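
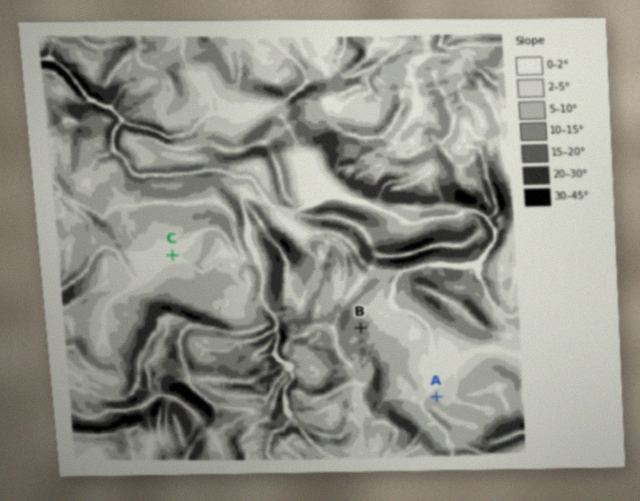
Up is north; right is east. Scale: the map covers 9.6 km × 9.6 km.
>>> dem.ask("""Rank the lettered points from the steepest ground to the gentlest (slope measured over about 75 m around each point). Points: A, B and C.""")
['B', 'A', 'C']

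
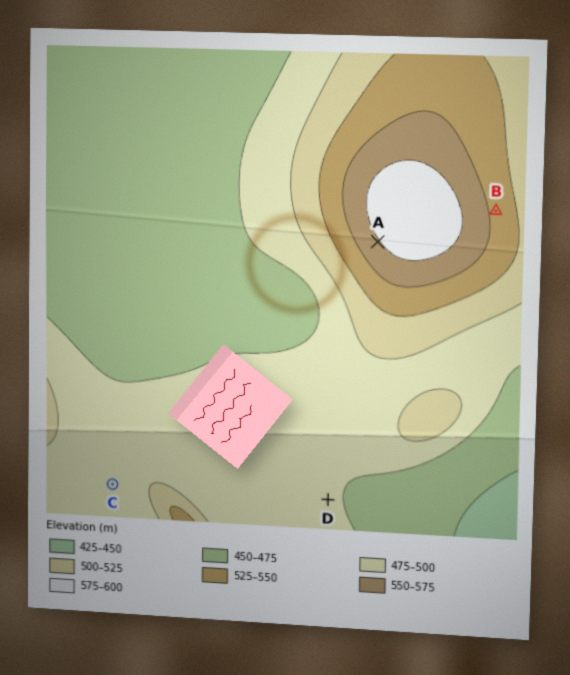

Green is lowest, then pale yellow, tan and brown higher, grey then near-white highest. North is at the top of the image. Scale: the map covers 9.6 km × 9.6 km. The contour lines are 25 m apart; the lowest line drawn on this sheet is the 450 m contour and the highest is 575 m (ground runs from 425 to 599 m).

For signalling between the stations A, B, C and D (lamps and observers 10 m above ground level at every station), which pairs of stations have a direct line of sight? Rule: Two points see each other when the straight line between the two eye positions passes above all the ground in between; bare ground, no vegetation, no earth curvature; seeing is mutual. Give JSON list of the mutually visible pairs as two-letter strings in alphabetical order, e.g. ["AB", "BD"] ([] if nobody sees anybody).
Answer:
["AC", "AD"]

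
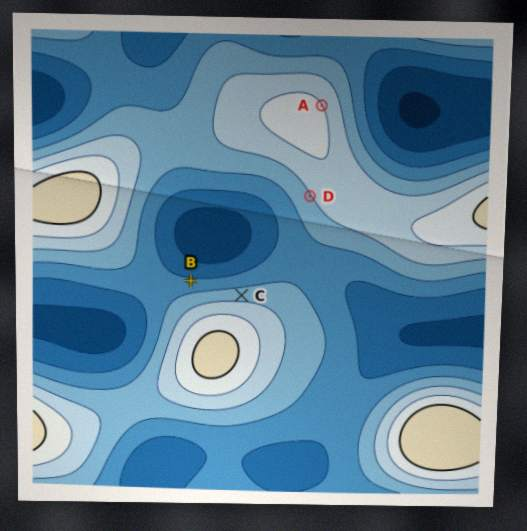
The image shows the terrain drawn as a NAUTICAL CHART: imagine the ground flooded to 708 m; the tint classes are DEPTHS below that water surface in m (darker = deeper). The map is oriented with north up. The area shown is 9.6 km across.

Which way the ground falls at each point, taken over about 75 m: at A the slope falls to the NE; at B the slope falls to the N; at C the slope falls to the N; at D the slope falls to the SW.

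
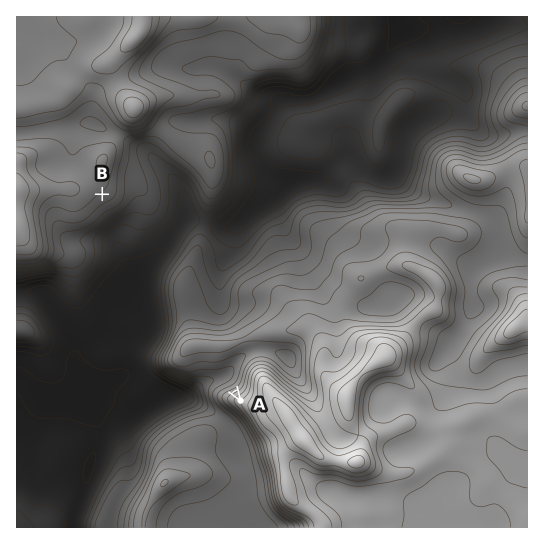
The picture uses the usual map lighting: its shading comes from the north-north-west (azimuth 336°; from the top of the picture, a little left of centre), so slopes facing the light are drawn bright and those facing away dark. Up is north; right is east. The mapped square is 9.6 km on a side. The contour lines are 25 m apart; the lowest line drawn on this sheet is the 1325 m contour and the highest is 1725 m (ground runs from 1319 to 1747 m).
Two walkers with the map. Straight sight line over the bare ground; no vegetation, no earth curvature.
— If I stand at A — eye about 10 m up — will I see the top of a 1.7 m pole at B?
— Yes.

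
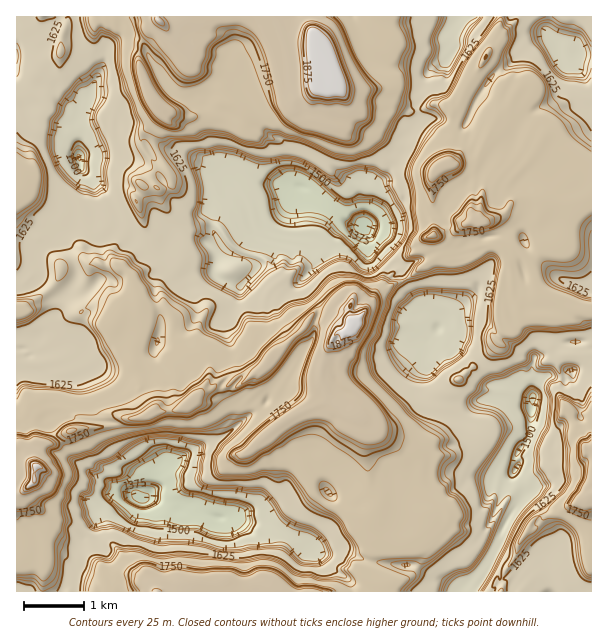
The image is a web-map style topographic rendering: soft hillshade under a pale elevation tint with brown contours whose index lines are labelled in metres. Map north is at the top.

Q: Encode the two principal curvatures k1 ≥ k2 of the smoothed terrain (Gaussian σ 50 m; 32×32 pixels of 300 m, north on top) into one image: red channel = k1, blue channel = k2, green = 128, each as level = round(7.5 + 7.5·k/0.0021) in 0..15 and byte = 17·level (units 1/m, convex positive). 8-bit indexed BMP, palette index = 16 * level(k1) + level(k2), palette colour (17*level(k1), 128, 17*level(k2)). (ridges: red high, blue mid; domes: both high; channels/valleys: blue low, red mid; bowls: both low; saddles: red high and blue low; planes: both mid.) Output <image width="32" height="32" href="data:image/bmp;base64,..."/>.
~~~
<image width="32" height="32" href="data:image/bmp;base64,Qk02CAAAAAAAADYEAAAoAAAAIAAAACAAAAABAAgAAAAAAAAEAAATCwAAEwsAAAABAAAAAAAAAIAAABGAAAAigAAAM4AAAESAAABVgAAAZoAAAHeAAACIgAAAmYAAAKqAAAC7gAAAzIAAAN2AAADugAAA/4AAAACAEQARgBEAIoARADOAEQBEgBEAVYARAGaAEQB3gBEAiIARAJmAEQCqgBEAu4ARAMyAEQDdgBEA7oARAP+AEQAAgCIAEYAiACKAIgAzgCIARIAiAFWAIgBmgCIAd4AiAIiAIgCZgCIAqoAiALuAIgDMgCIA3YAiAO6AIgD/gCIAAIAzABGAMwAigDMAM4AzAESAMwBVgDMAZoAzAHeAMwCIgDMAmYAzAKqAMwC7gDMAzIAzAN2AMwDugDMA/4AzAACARAARgEQAIoBEADOARABEgEQAVYBEAGaARAB3gEQAiIBEAJmARACqgEQAu4BEAMyARADdgEQA7oBEAP+ARAAAgFUAEYBVACKAVQAzgFUARIBVAFWAVQBmgFUAd4BVAIiAVQCZgFUAqoBVALuAVQDMgFUA3YBVAO6AVQD/gFUAAIBmABGAZgAigGYAM4BmAESAZgBVgGYAZoBmAHeAZgCIgGYAmYBmAKqAZgC7gGYAzIBmAN2AZgDugGYA/4BmAACAdwARgHcAIoB3ADOAdwBEgHcAVYB3AGaAdwB3gHcAiIB3AJmAdwCqgHcAu4B3AMyAdwDdgHcA7oB3AP+AdwAAgIgAEYCIACKAiAAzgIgARICIAFWAiABmgIgAd4CIAIiAiACZgIgAqoCIALuAiADMgIgA3YCIAO6AiAD/gIgAAICZABGAmQAigJkAM4CZAESAmQBVgJkAZoCZAHeAmQCIgJkAmYCZAKqAmQC7gJkAzICZAN2AmQDugJkA/4CZAACAqgARgKoAIoCqADOAqgBEgKoAVYCqAGaAqgB3gKoAiICqAJmAqgCqgKoAu4CqAMyAqgDdgKoA7oCqAP+AqgAAgLsAEYC7ACKAuwAzgLsARIC7AFWAuwBmgLsAd4C7AIiAuwCZgLsAqoC7ALuAuwDMgLsA3YC7AO6AuwD/gLsAAIDMABGAzAAigMwAM4DMAESAzABVgMwAZoDMAHeAzACIgMwAmYDMAKqAzAC7gMwAzIDMAN2AzADugMwA/4DMAACA3QARgN0AIoDdADOA3QBEgN0AVYDdAGaA3QB3gN0AiIDdAJmA3QCqgN0Au4DdAMyA3QDdgN0A7oDdAP+A3QAAgO4AEYDuACKA7gAzgO4ARIDuAFWA7gBmgO4Ad4DuAIiA7gCZgO4AqoDuALuA7gDMgO4A3YDuAO6A7gD/gO4AAID/ABGA/wAigP8AM4D/AESA/wBVgP8AZoD/AHeA/wCIgP8AmYD/AKqA/wC7gP8AzID/AN2A/wDugP8A/4D/AJLXk5LIhtW2pqi3uNa46NPFwrCXmPeT1XGA9JWHp4eiuLijg/fE0/fU5dTXo9fFkpDB5aajkMOS1tGg9YaHheaHp6R1g7Lko6Kjs5OykcKBc8OAt5enqOaR55D0snZz1oaH1sTB5bOywrGRcoHFhKLDovWIh3eHiOeT0pD5o4HFxKLEw4PlocKWdoWBYMXCx6P0p4eHh4iH6bLjkMP28+X01NOx4pBQUMTissTDsdaB95GXh4d3h8ei1XGWcqDC5sL29uOw48LWk9T199TCw9SXl3eHd4eHtHTEc6Kz1aHCw/KQsMLCw5JhkLH1+MKTh4eGhaWEhofXtLexoaLoouXk9vLU1dOygZOjsJCy9+aCdYS3uMiUp8eEh+iioOXC4oWEk9TF5Pf44+XVtaCh9ee1xoiH58Szg4a36aPAsvWluJenx5aFdNbk+NaElYaCw6eHh+fSsnWHp5CCtmCi97DTwbKCo8aHhYWR9tX0soRy14fWwbG1xcbm5XCE0vLCo4eHh4d0o4eXh4eUdKP344Dnh8SypJRjseW21NOw09G0h4eHh4LXh5Onh5jGppH4sMDk04Gyc3eHcNPosrG2lpaCh4d11JiHpaamxHHFt6P1wNX42LOCh4d0wtbYwcHCovmihqe1mIeXt7a1hrOSsdT0pOX3pXB3h3XE44eXl5fXsrWGhpW3l8TEc6bWsceGoZHm9+XzwpGio7Pjh4e31sGHdbeUg6P3goaHs5KUstjisNPUkfTh9LKyg8GnlqJwhIWGt7XW96KGh5jElaako6ODsuRw1eLy19j1sLeWtbi3dYd2lnWEdod3x4GlhneHh4fX1KChs/Xzk4Kkp5OIiKaEdoeHh4eUlYfHo5aHh8Wlx6KgQLCT47L1+PWVh4eHtteih6e3hvSDlNaBh4e4k3WFguOxobLnloL3cqaHiIeXiNPGwnDE1dfW1pKHh9ZhdnHjxsaisuTTdIWGh4eHh4eo5MKgsteUpNe0c3eFopFwxfahoNSi5vn1hYeHh4eHh7bToYCi1pTFgaGyoaHk1dOxwtXjkoTTs8OGh4eIh4fHdddyprKno7XU1cPU5+exxObn+ZHldJLnlpeIh4eIt4WHt6KF5YeR5Pq0l4eHhsLYhoWV5sWilLC3lIiHh7eVhYeH1XKBtKP4oYN3h4eE1oTl1eTWhNSS0+aTp4eHxIWHp4eX1XCz9fOA1rOHh4PHgtiY1NOV5pPE48ehx9njwrLHhraXtLL1kMWYxXWGhLdy19ezcoe0xGCB99eAo8J0c8d2x4SSkLO0p4fGgmO1h4Lo56GHiOjDkYHU98LGgYWBh5SlkffHkufFh4e2tqeHo/fWkYeHs5XTg8L0w8VwxsY="/>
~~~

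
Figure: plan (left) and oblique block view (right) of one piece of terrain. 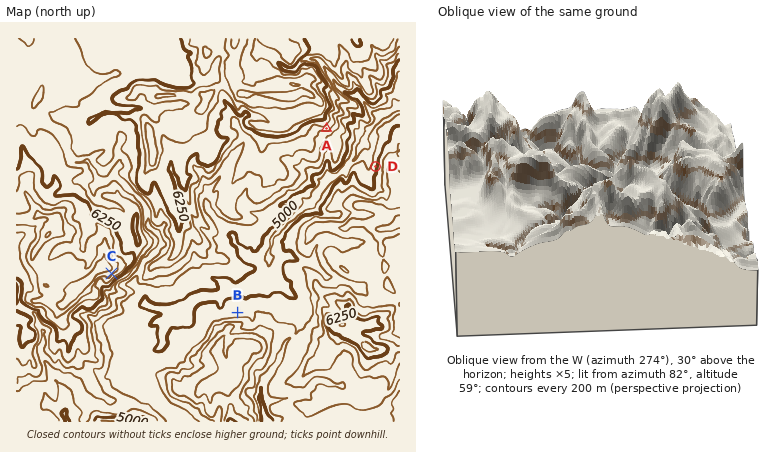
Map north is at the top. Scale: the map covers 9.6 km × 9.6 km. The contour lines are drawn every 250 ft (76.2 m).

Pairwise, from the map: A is lower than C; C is higher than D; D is lower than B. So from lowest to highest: D B A C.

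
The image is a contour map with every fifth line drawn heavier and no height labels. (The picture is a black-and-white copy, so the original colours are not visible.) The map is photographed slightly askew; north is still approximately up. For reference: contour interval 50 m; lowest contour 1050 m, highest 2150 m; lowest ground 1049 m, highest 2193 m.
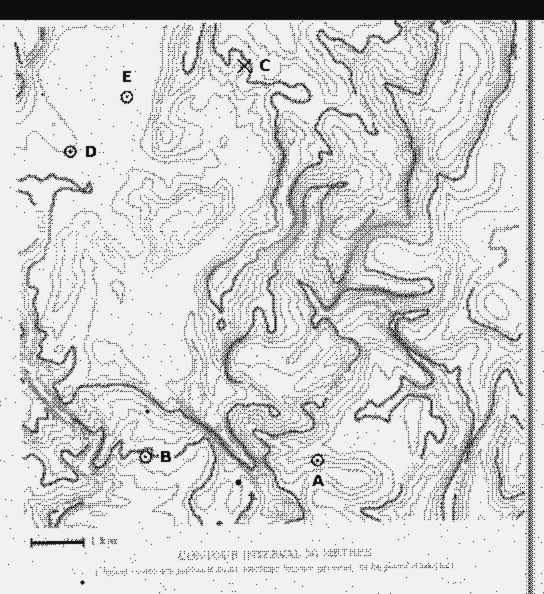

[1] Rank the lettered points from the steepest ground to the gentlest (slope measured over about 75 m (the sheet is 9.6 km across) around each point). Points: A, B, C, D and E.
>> A C B D E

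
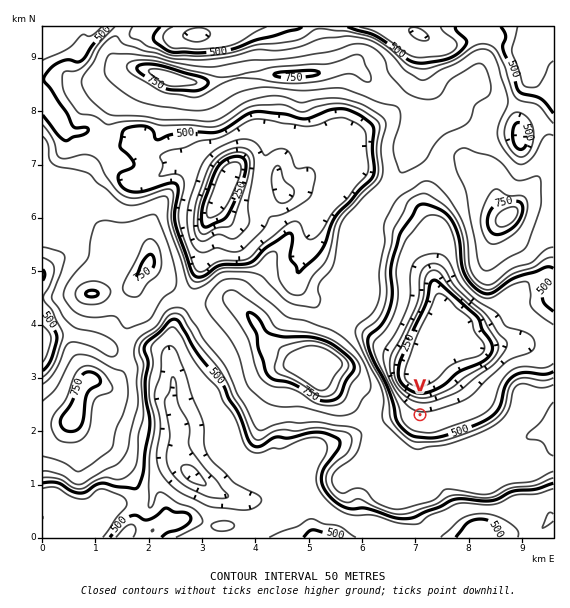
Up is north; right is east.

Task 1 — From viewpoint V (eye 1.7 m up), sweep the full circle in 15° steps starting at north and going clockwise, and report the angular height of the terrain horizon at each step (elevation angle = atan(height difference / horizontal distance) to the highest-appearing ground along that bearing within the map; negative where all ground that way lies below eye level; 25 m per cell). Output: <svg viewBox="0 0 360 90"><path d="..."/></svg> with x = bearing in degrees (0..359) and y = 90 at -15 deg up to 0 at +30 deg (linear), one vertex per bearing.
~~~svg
<svg viewBox="0 0 360 90"><path d="M0 54l15-2 15 0 15 5 15 3 15-13 15-2 15-4 15-6 15-4 15-4 15-2 15 2 15-1 15-3 15 0 15 1 15 4 15 1 15 0 15 2 15 12 15 6 15 3"/></svg>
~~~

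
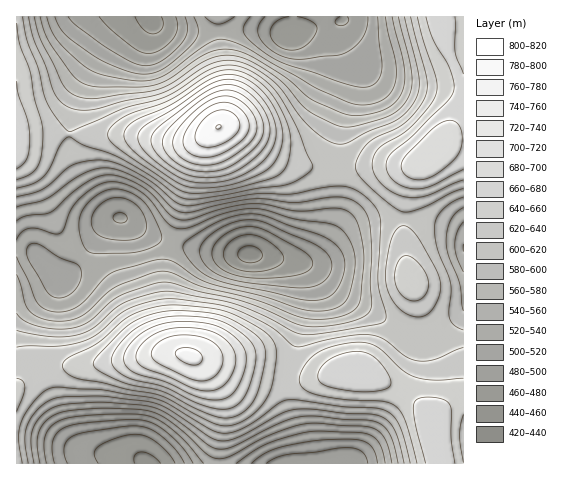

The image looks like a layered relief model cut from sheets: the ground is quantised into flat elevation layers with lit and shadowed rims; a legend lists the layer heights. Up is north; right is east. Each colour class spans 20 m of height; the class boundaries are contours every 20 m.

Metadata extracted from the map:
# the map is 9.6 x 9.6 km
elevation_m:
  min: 435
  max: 800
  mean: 595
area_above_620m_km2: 35.5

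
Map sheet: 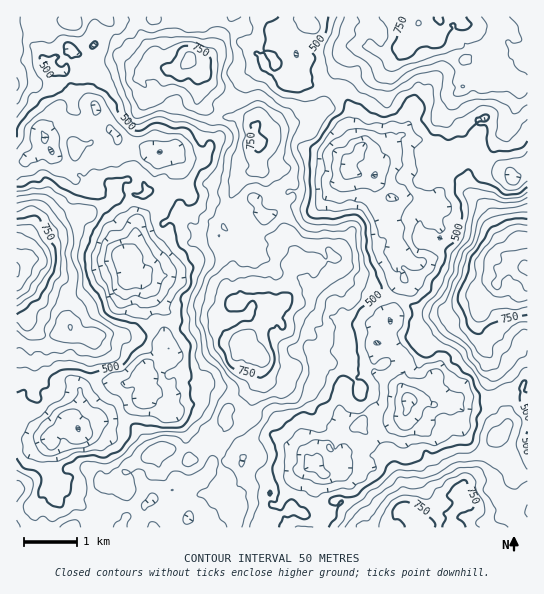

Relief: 260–970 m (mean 560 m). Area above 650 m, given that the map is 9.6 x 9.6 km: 21.1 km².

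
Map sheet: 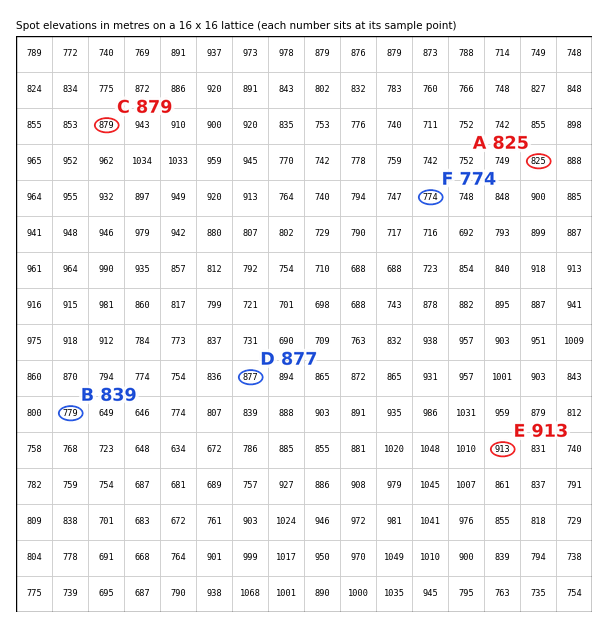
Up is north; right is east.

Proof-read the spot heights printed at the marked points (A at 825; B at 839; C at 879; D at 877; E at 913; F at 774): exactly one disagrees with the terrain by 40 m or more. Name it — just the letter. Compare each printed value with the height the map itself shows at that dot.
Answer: B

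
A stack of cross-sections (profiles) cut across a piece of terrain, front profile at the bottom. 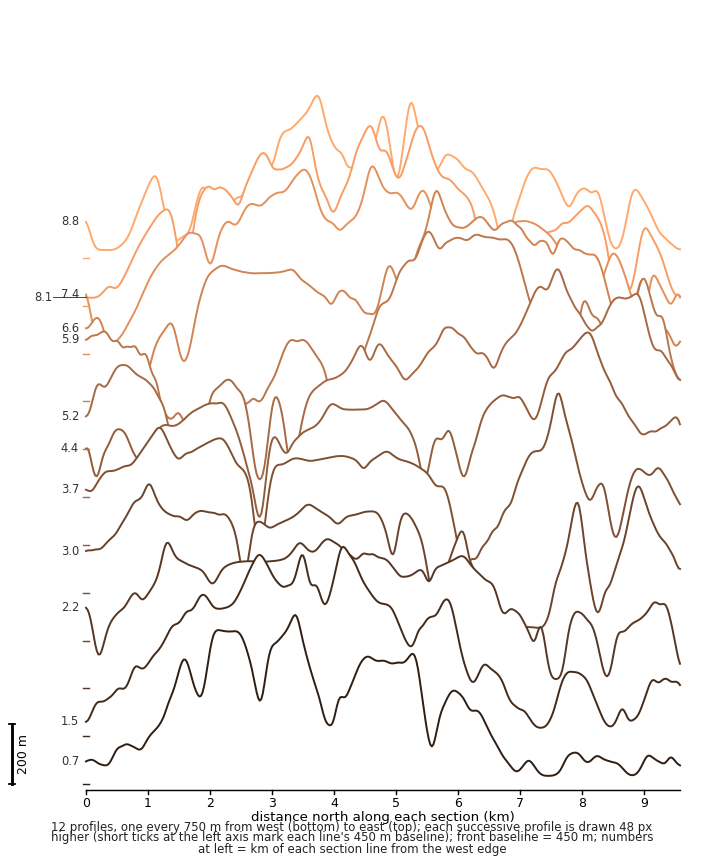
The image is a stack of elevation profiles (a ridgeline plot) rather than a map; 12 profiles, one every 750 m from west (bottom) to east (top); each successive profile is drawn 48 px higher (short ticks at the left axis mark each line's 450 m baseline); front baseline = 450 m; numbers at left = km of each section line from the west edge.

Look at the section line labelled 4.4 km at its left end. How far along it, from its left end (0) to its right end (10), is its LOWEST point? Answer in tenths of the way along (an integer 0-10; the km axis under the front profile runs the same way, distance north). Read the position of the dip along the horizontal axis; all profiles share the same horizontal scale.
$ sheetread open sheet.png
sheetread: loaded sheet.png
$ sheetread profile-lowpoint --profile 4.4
3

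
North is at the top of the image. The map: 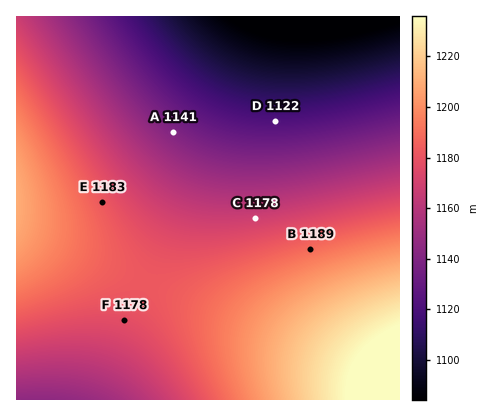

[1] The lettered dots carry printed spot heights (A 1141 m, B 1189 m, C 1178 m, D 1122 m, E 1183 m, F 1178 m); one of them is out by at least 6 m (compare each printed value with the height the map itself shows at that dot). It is C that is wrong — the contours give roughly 1169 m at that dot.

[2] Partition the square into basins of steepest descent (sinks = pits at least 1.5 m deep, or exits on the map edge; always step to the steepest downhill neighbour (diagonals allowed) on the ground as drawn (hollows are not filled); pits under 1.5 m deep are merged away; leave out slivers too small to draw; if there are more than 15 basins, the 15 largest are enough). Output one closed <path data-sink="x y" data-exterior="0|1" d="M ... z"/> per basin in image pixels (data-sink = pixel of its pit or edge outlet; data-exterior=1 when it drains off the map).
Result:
<path data-sink="310 16" data-exterior="1" d="M400 16l-384 0 0 212 384 160z"/><path data-sink="38 400" data-exterior="1" d="M18 228l-2 172 384 0 0-12-4-2z"/>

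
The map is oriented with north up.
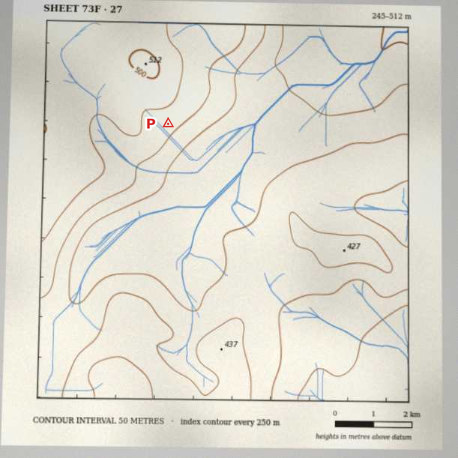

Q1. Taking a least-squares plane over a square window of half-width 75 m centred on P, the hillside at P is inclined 4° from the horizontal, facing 136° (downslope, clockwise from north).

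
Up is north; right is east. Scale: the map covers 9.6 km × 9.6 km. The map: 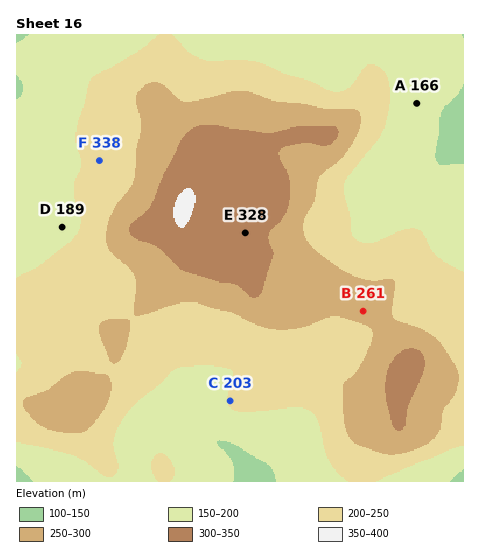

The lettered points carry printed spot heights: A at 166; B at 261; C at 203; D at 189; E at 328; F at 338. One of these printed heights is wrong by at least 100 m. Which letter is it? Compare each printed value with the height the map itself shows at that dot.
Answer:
F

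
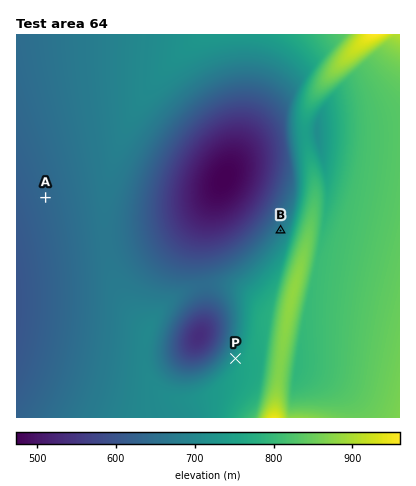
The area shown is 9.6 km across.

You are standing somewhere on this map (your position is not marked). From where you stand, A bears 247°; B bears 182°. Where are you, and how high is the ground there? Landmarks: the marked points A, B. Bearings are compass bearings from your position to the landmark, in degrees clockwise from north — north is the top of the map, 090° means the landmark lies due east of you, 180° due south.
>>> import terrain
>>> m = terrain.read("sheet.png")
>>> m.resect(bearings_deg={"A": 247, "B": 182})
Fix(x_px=285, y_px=96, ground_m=651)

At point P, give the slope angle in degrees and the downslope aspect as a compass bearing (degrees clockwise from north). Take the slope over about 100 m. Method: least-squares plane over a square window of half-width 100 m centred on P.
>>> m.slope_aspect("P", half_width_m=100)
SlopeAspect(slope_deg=9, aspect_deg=298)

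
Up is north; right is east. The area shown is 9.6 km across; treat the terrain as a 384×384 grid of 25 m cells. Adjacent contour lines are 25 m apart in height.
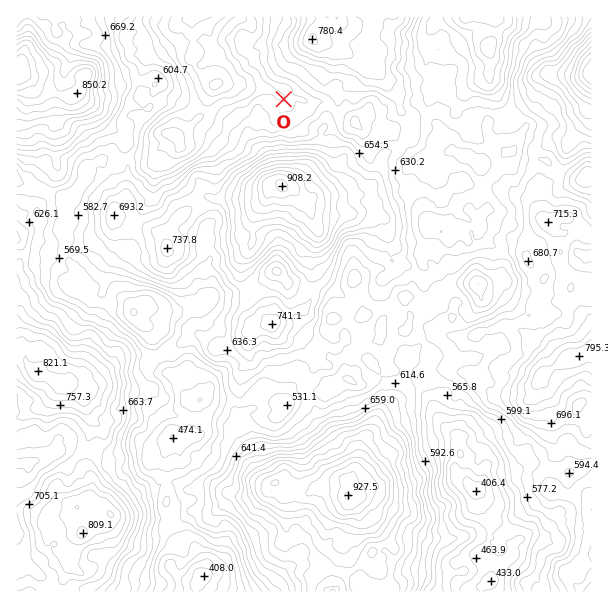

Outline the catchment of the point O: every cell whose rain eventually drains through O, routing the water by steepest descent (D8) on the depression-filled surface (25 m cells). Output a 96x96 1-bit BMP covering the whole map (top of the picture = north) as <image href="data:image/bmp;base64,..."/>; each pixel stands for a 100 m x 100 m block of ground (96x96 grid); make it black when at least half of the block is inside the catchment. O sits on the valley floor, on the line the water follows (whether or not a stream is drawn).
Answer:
<image width="96" height="96" href="data:image/bmp;base64,Qk2+BAAAAAAAAD4AAAAoAAAAYAAAAGAAAAABAAEAAAAAAIAEAAATCwAAEwsAAAIAAAAAAAAA////AAAAAAAAAAAAAAAAAAAAAAAAAAAAAAAAAAAAAAAAAAAAAAAAAAAAAAAAAAAAAAAAAAAAAAAAAAAAAAAAAAAAAAAAAAAAAAAAAAAAAAAAAAAAAAAAAAAAAAAAAAAAAAAAAAAAAAAAAAAAAAAAAAAAAAAAAAAAAAAAAAAAAAAAAAAAAAAAAAAAAAAAAAAAAAAAAAAAAAAAAAAAAAAAAAAAAAAAAAAAAAAAAAAAAAAAAAAAAAAAAAAAAAAAAAAAAAAAAAAAAAAAAAAAAAAAAAAAAAAAAAAAAAAAAAAAAAAAAAAAAAAAAAAAAAAAAAAAAAAAAAAAAAAAAAAAAAAAAAAAAAAAAAAAAAAAAAAAAAAAAAAAAAAAAAAAAAAAAAAAAAAAAAAAAAAAAAAAAAAAAAAAAAAAAAAAAAAAAAAAAAAAAAAAAAAAAAAAAAAAAAAAAAAAAAAAAAAAAAAAAAAAAAAAAAAAAAAAAAAAAAAAAAAAAAAAAAAAAAAAAAAAAAAAAAAAAAAAAAAAAAAAAAAAAAAAAAAAAAAAAAAAAAAAAAAAAAAAAAAAAAAAAAAAAAAAAAAAAAAAAAAAAAAAAAAAAAAAAAAAAAAAAAAAAAAAAAAAAAAAAAAAAAAAAAAAAAAAAAAAAAAAAAAAAAAAAAAAAAAAAAAAAAAAAAAAAAAAAAAAAAAAAAAAAAAAAAAAAAAAAAAAAAAAAAAAAAAAAAAAAAAAAAAAAAAAAAAAAAAAAAAAAAAAAAAAAAAAAAAAAAAAAAAAAAAAAAAAAAAAAAAAAAAAAAAAAAAAAAAAAAAAAAAAAAAAAAAAAAAAAAAAAAAAAAAAAAAAAAAAAAAAAAAAAAAAAAAAAAAAAAAAAAAAAAAAAAAAAAAAAAAAAAAAAAAAAAAAAAAAAAAAAAAAAAAAAAAAAAAAAAAAAAAAAAAAAAAAAAAAAAAAAAAAAAAAAAAAAAAAAAAAAAAAAAAAAAAAAAAAAAAAAAAAAAAAAAAAAAAAAAAAAAAAAAAAAAAAAAAAAAAAAAAAAAAAAAAAAAAAAAAAAAAAAAAAAACAAAAAAAAAAAAAAAH/wAAAAAAAAAAAAAP/4AAAAAAAAAAAAAP/8AAAAAAAAAAAAAH/8AAAAAAAAAAAAAD/+AAAAAAAAAAAAAB/+AAAAAAAAAAAAAA/+AAAAAAAAAAAAAAf/gAAAAAAAAAAAAAf/4AAAAAAAAAAAAAf/4AAAAAAAAAAAAAf/8AAAAAAAAAAAAA//8AAAAAAAAAAAAB//8AAAAAAAAAAAAD//4AAAAAAAAAAAAH//wAAAAAAAAAAAAH//wAAAAAAAAAAAAP//wAAAAAAAAAAAAH//gAAAAAAAAAAAAD//AAAAAAAAAAAAAB/+AAAAAAAAAAAAAA/+AAAAAAAAAAAAAA/8AAAAAAAAAAAAAA/4AAAAAAAAAAAAAA/AAAAAAAAAAAAAAA4AAAAAAAAAAAAAAAwAAAAAAAAAAAAAAAAAAAAAAAAAAAAAAAAAAAAAAAAAAAAAAAAAAAAAAAAAAAAAAAAAAAAAAA="/>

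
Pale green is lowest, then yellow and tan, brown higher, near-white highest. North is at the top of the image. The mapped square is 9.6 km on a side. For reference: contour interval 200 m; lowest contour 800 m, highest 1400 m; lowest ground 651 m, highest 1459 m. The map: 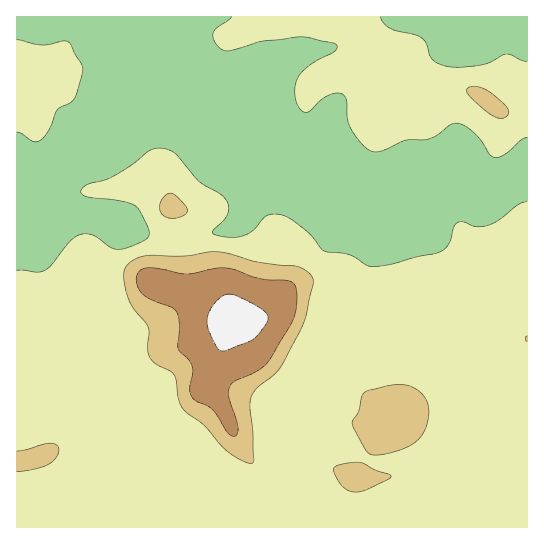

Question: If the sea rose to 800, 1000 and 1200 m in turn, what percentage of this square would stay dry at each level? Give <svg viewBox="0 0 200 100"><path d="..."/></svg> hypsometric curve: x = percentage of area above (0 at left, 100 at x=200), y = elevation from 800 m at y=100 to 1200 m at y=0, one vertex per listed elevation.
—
<svg viewBox="0 0 200 100"><path d="M139 100l-115-50-14-50"/></svg>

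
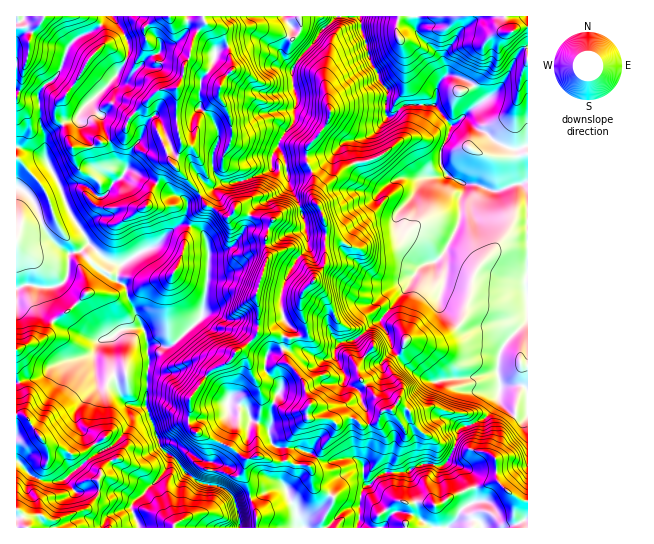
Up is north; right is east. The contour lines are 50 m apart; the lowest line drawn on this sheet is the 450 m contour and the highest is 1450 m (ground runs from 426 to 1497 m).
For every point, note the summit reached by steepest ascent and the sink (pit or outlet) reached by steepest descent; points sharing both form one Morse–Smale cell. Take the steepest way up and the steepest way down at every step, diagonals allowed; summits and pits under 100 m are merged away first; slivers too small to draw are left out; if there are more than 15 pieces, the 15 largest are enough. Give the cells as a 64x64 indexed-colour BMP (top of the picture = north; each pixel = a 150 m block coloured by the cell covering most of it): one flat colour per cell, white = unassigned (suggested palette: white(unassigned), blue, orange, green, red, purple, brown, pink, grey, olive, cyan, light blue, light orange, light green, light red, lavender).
<image width="64" height="64" href="data:image/bmp;base64,Qk12CAAAAAAAAHYAAAAoAAAAQAAAAEAAAAABAAQAAAAAAAAIAAATCwAAEwsAABAAAAAAAAAA////ALR3HwAOf/8ALKAsACgn1gC9Z5QAS1aMAMJ34wB/f38AIr28AM++FwDox64AeLv/AIrfmACWmP8A1bDFAAZmZmZmZmZgAAAAAAAARBERERERERiIiIiIiIiIiIiIBmZmZmZmZmAAAAAAAABEERERERERGIiIiIiIiIiIiIhmZmZmZmZmAAAAAAAAAEQREREREREYiIiIiIiIiIiIiGZmZmZmZmZgAAAAAAAEQRERERERERiIiIiIiIiIiIiIZmZmZmZmZmYAAAAAAARBERERERERGIiIiIiIiIiIiIhmZmZmZmZmZmAAAABEREERERERERERiIiIiIiIiIiIiGbu7uZmZmZmZgAAREREQRERERERERFYiIiIiIiIiIiIbu7u7mZmZmZmYARERERBERERERERFVVVVYiIiIiIiIju7u7u5mZmZmZgREREREERERERVREVVVVVVVWIiIiIiO7u7u7uZmZmZmREREREEREREVVVVVVVVVVVVViIiIiI7u7u7u5mZmZmRERERBEREVVVVVVVVVVVVVVVWIiIiIgA7u7u5mZmZmZEREQRERERVVVVVVVVVVVVVVVYiIiIiADu7u5mZmZmZEREERERERFVVVVVVVVVVVVVVVWIiIiIAO7u7mZmZmZkREQREREREVVVVVVVVVVVVVVVVVWIiIju7u7uZmZmZmRERBERERERVVVVVVVVVVVVVVVVVViIIu7u7u5mZmZEREREERERERFVVVVVVVVVVVVVVVVVVYIi7u7u7uZmZEREREQRERERERVVVVVVVVVVVVVVVVVVIiLu7u7u7mZkREREREERERERFVVVVVUlVVVVVVVVVVUiIg7u7u7uZkREREREQRERERFVVVVVUiIlVVVVIlVVVSIiAADu7u5mREREREREERERFVVVVVVSIiJVVSIiIiIiIiIAAA7u7mZEREREREREEREVVVVVVSIiIlVSIiIiIiIiIgAAAAAOZERERERERERBERVVVVd3IiIiVSIiIiIiIiIiAAAAAABkREREREREREQRERERd3ciIiIiIiIiIiIiIiIAAAAAAGRERN3dREREREERERd3d3ciIiIiIiIiIiIiIgAAAABmZmRE3d3URERERBERF3d3d3ciIiIiIiIiIiIiAAAGZmZmZmbd3d1EREREERF3d3d3d3IiIiIiIiIiIiIAAGZmZmZmbd3d3dREREQRF3d3d3d3dyIiIiIiIiIiIgAGZmZmZmZt3d3d1ERERBEXd3d3d3d3ciIiIiIiIiIiAAZmZmZmZt3d3d3dREREERd3d3d3d3d3IiIiIiIiIiIABmZmZmZm3d3d3d1EREQRF3d3d3d3d3ciIiIiIiIiIpmZlmZmZm3d3d3d3URERBERd3d3d3d3d3IiIiIiIiIimZmZZmZmbd3d3d3dREREQRF3d3d3d3d3dyIiIiIiIiKZmZlmZmZt3d3d3d1ERERBEXd3d3d3d3d3IiIiIiIiIpmZmWZmb//d3d3d3UREREERF3d3d3d3d3d3ciIiIiIimZmZmWb////d3d3dREREQRERd3d3d3d3d3d3IiIiIiKZmZmZn//////d3d1ERERBEREXd3d3d3d3d3ciIiIiIpmZmZmf//////3d3UREREERERd3d3d3d3d3d3IiIiIimZmZmf///////91ERERERBERERERd3d3d3d3ciIiIiKZmZmf////////9EREREREERERERERd3d3d3dyIiIiIpmZmZ/////////0REEUEREREREREREREXd3d3IiIiIimZmZ//////////REERERERERERERERERF3d3ciIiIiKZmZn//5//////zMERERERERERERERERERd3d3IiIiIpmZmf/5mf///8zMqqERERERERERERERERF3d3ciIzIimZmZmZmZn//8zMqqqruxERERERERERERERd3czMzMzOZmZmZmZmZ/MzMyqqru7uxEREREREREREREREzMzMzM5mZmZmZmZzMzMyqqqu7u7sREREREREREREREzMzMzMzmZmZmZmZzMzMyqqqq7u7uxERERERERERERETMzMzMzOQAJmZmZnMzMzKqqqru7u7sRERERERERERERMzMzMzMwAAmZmZmczMzKqqqqu7u7uxERERERERERERETMzMzMzAAAJmZmczMzMqqqqq7u7u7sRERERERERERERMzMzMzMAAACZmZzMzMqqqqqru7u7uxEREREREREREREzMzMzMwAAAACZnMzMyqqqqru7u7u7sREREREREREREzMzMzMzAAAAAJnMzMzKqqqru7u7u7uxEREREREzERETMzMzMzMAAAAAAMzMzMqqqqu7u7u7u7ERERERETMzMzMzMzMzMwAAAAAADMzMzKqqq7u7u7u7sRERERERMzMzMzMzMzMzAAAAAAAAzMzMzKqru7u7u7uxEREREREzMzMzMzMzMzMAAAAAAADMzMzMyqq7u7u7uxEREREREzMzMzMzMzMzMwAAAAAAAAzMzMzKqru7u7u7ERERERETMzMzMzMzMzMzAAAAAAAAAMzMqqqqq7u7u7sRERERETMzMzMzMzMzMzMAAAAAAAAAzMqqqqqru7u7sRERERERMzMzMzMzMzMzMwAAAAAAAADMyqqqqqqru7qqEREREREzMzMzMzMzMzMzAAAAAAAAAMyqqqqqqqqqqqoREREREzMzMzMzMzMzMzMAAAAAAAAMzKqqqqqqqqqqqhERERETMzMzMzMzMzMzMwAAAAAAAMzMyqqqqqqqqqqqERERERMzMzMzMzMzMzMz"/>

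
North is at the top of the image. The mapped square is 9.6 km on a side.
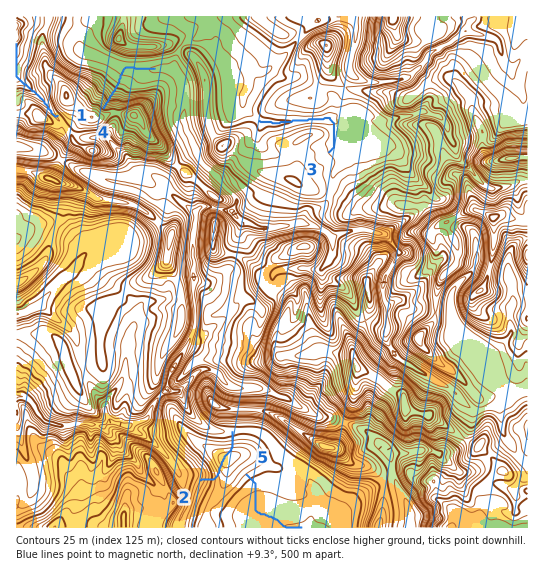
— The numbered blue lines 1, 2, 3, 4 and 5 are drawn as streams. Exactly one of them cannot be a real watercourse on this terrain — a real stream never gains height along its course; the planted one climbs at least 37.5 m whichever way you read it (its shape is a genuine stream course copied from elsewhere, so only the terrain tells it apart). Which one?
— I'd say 2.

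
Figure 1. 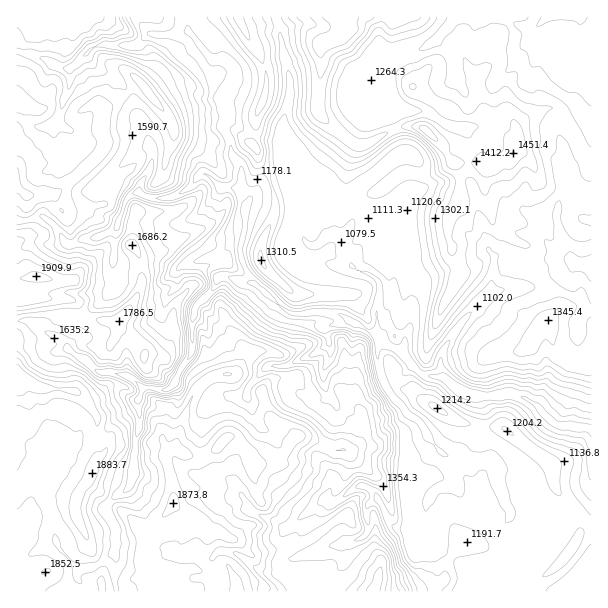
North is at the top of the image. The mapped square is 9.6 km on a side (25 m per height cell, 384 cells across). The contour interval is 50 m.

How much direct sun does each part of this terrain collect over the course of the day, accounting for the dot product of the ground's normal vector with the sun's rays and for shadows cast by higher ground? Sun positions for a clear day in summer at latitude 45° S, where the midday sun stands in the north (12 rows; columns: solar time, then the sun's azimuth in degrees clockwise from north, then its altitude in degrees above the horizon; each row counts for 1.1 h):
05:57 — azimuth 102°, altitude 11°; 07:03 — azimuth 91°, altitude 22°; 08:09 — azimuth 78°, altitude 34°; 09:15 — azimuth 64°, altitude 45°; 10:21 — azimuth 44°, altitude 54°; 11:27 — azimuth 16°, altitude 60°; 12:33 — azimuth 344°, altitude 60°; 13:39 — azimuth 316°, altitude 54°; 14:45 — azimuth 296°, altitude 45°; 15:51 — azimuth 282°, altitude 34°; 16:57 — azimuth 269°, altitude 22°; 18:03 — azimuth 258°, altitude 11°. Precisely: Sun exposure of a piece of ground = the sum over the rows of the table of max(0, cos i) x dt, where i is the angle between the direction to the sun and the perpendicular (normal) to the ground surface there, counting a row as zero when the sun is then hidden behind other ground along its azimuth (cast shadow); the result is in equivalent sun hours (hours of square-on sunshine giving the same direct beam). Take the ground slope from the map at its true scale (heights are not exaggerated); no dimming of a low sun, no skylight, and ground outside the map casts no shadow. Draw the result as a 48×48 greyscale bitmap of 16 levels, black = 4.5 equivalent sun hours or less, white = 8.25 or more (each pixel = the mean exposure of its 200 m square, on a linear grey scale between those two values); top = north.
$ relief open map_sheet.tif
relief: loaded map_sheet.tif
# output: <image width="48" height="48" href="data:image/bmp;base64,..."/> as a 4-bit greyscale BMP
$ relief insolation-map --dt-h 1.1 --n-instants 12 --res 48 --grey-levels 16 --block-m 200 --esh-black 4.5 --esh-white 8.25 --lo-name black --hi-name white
<image width="48" height="48" href="data:image/bmp;base64,Qk32BAAAAAAAAHYAAAAoAAAAMAAAADAAAAABAAQAAAAAAIAEAAATCwAAEwsAABAAAAAAAAAAAAAAABEREQAiIiIAMzMzAERERABVVVUAZmZmAHd3dwCIiIgAmZmZAKqqqgC7u7sAzMzMAN3d3QDu7u4A////ANu83bzMzd3d3dy93d3d3avMyqzd3dus3d27ze3N3s3d3d3M3MzN3cu828zM3e25ze7uyI3cze3u3dmbzd3N7dm7y7qrzN3rnMztu6m83d3LmFvcu7ze7tq7uqmbzMzeuszMusqazM3Mq8u83cuXfcy6u73tzMzd29zLm9t53Ly77uybrd3Lqbm7y97tzMzd3e3LvMl97cve7txXut3NqJe8zN3d3d3M3t3M2obN7dzu3capeJucuVq8zNzd3dy83t3d3Hprzd3cvKmpmIiWtkm7zNzd3dzN3c3d3ZmXq83d3Kq6qYmYAZmrzM3d3dzMzN3d3deFWcuZqru7ubpXe7q73c3tzcrMu93d3dtyXNvNqb3uyoZ5umis3Kq8y4zu7Nzd3d7EXN7t287u2Xzu7cmsuKvMmN7u7czMzM3WPO7N7u7b3t3e3MvMaImqrd3t3Mu8y7vJPe7N7u7N3d7czLvENr3d7t2VRKurqczZatzM3u3d3u7a3ao0nd3d3dpoiKiYnNyzWXrKy6rMzMyd7JN97dt2iFRoh83e7cvHAAK8h3fcu8rO2lfN3EAAABJURd3u3HEAOSCO7turzdnO6SrHJCZ1MjRWi93u1RRlurML7utSR6qd2FyDZZvMmImM7czLeMy77eoI3t7d3Yh82JZ5gr3u7cu93d3Ii8zM7tsJve3c3curuohqlH3u7dzM3bmbu8zKvcs2vu3d7dvcZpl6pkru7d3MzRE1es3cu7sVnt3dYTQgaJurula93e7svbqrvLzNq7wQfN3EB3eayIy7vIaM7u7u7cynVZu8ysq1bMoQvu7u7IzLvLd5q8zu7u3u7Jyr2YrMQzEL3d3u2ovLqtuZmqzd7u7u7cupu2WsymKszMzMq9zMqL3bvd3dy97t3uuIzcVHnFfKvN3czdzLqsvLvMzMutyqSIy93d2Em3nIvMzc3czLq9yord28q+7VdkN83N3th5m5rMzM3czLrMu6y8vL3nd4y7cau7md6Ym8rM3d3LzMzcurzdzM3Kh83exXyqzJ3Jm8zM3cy6vN3dy8y7uszN7tu86TEAKcu7eczN3Lzcq7zd27urmszM3u2ZzWG5h6RpiczMy6rO2rlZuYmavMy9zN3ZjNZ7hyfIV7zMuXV83cqKu9qJzLvO3d3dmc2MZouiOKq6l2UUm4SO7u7Ly7ve7u7cy8ubd6t1yqqHZq2zAAHN7tzszLvd3ezMvMuZuryKqIhUWu7ukkztzc3czK3bl6u8y8qKy7uYh0Vnre3N3t2qzM3tus3L3Zzc26eN3MuZqlSLzNzN2one7u7u7e3e7qru7rjN3KmrrIV7u8zNt63u3e7u7u7e3tru7azd3dubm6ZqurzMvdzN3c7d7u3e7cruzN3u3d25erZqqKvM3u3N3szt7d3eyGOM3c3t3tuVS5Z4pje83e7s3dzd3d3ZeaokiIze7bqFnYaayFWKq73t7dzN3M3czMt0E2qbzKuHzIi97bdkZ3nO3t3d3c3d3dy6q8mLyrqL3aebvMx3qZit7u66vu7Q=="/>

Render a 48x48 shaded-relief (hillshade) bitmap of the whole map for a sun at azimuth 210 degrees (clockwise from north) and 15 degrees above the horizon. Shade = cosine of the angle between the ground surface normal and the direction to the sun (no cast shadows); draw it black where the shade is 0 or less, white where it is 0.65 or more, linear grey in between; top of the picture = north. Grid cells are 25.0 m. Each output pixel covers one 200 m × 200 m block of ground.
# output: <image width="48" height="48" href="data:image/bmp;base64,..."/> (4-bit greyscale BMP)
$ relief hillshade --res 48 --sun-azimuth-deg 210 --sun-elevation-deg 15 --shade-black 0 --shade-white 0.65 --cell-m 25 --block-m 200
<image width="48" height="48" href="data:image/bmp;base64,Qk32BAAAAAAAAHYAAAAoAAAAMAAAADAAAAABAAQAAAAAAIAEAAATCwAAEwsAABAAAAAAAAAAAAAAABEREQAiIiIAMzMzAERERABVVVUAZmZmAHd3dwCIiIgAmZmZAKqqqgC7u7sAzMzMAN3d3QDu7u4A////AEeHRVNIdVZlVkAAFVVVVDAAE0VmZlWIZlZkNlJHdFVlRhAANVVVVSAAEzVmZlZ4dlQhWXJYdFVUUwIjVlQzVAAAI1iHZmVndWUkmmNpdWZmdnUSVVVEMQACRYh1VmZldmZHqSJ7hnd4l0ESRVZnYAAFZ3UzVmZmV1VZtgCqVoiGIAATVDRoQAA2Z0IkZmZnZURZkgSSFXdAAAF3ZTEiAAQ1ZkNWZmZ4UlRoZEcQRWQBM0qmd1NAAHIlZUVmZmeHIGVnZnQiV2IkVIxmh2d1K6AlZVZlZmiEEWVmZmREeoNGV6pnhlabzSA1ZVZVZnmEMWZmZlVGrHWHiahWZDfctAA1Q1Zmd5pjIFZmZlVGq3dUiYQTRWq4QhAkJYh3iqQAAGZnd2MTWFICVkAEZlMQEgASWpiJuiAAAGd3eHIANyASIQA2MAAAIAADrKdngQAAJoiIiWAAVRAzIABiAAAkQAAL6zABAABrzZmZuiAAQgBFMQNQAAFXMACdgAAAAAfd3Zl3cwAAYgBWZmYwJDBlAAWkAAa5Z8/u7lAAAAAE/HRVeXUAIwBDAAkgAM/+7////gAAAAi/+mkCMxIDQAAjACQFqv/s7/7uygAABe/elDQEEBNlEAEkABBdusuZvLq5VAIznbiJIAAVRDAAAAAwAAarmodlZ3eFRQJauZiFABADVQAAAAAAAIq6qnVEVVd0Rnm7qWQzACADYwAAAAAAeJmpmoZEVlVEVc3LpgACERBEMAAAiprOx4mJiYdVVUMjQ6qqhBEhMBBnAAAN/KqpZXl4h4d2VEMhI2d2UyNUMAAhAAP/YBMyEoh4l4d3iIcxI0QQAAJnMAAAJm31ACMxJ6d4u4VXqpYzMxAAAAJqQEUjhl6QBVVViXZ4zYM2iGVEZyAAAAJpAVeIUVkwRmZXh2Z5zGM3l2RWmgEDdERDATVmYlY0RmZndmZ5ylRql1VomCIruZZUNEQzM0ZFRmZ3Z2d6uWZ5dlZnZXesZWaEIBIxAiZkNWZneHd5h3Z4ZWdmZpmmM0VhAjIBABeEJWZ4iId3ZnV3Z3h2d1IyNVREbJQAAlqUJmeJh2d4iIaIiIlmeBEjV3ZXuqQhl2uiRniql2Z4rbiqmZcleRNFVndlhnNJko6RV4rNynVX36iGeYMmiSREVWdUSHZYQ94wWL3uyph8/URDZ0FHhjIjVnYzWpYzFcgCe+/qVYrv9RRFZCJHcyREeIUke7IABYdEnv+RAlnuMEZodCNYQXh2iHQ1nXAAFZlmnekQNDRSFnV2UxRlI3VFRlJHygAAFod1erUDVmeZhjNTMAMxJCIjJDI5sAAAJ3djWqUkZmnKUSVTIBIRNCIQExJpEAAANnlxS6ZFZnl0M0dVMjMjVRABYiVQAAAANZyAXchXdmYyNFdVQ0RFVSSKlkEAAAACWd5gjtmKlmZDImVFQ0VWVYq6iXMSAAEmnPwRrbeah4qHRGVFREVmVph4irujA1NZneUDu3Z4aLy6hkQ0M0VVVnZnmqpQSnV5rrIVumZ2Wcy6hTMjI1Q0RQ=="/>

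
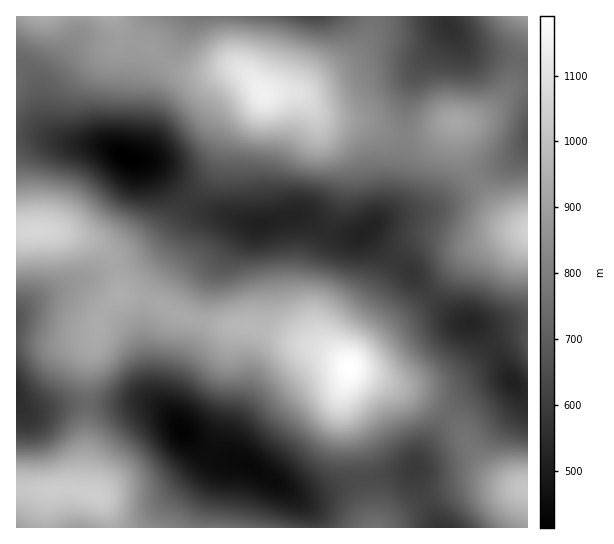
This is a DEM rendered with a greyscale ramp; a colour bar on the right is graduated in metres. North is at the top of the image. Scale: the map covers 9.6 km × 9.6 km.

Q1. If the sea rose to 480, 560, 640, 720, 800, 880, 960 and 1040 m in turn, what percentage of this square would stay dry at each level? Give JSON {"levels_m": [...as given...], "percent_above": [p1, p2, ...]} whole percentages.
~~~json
{"levels_m": [480, 560, 640, 720, 800, 880, 960, 1040], "percent_above": [97, 89, 74, 59, 43, 27, 12, 5]}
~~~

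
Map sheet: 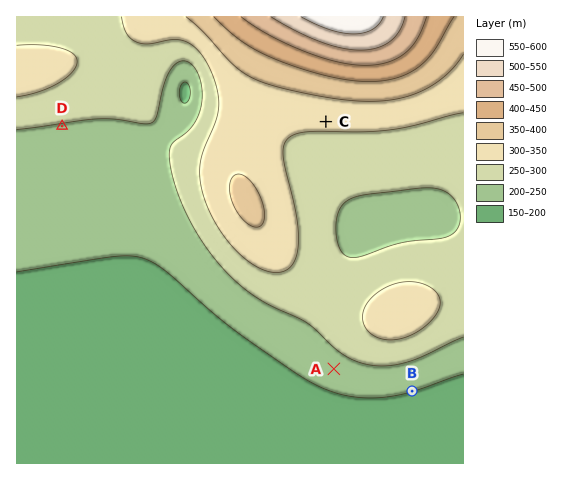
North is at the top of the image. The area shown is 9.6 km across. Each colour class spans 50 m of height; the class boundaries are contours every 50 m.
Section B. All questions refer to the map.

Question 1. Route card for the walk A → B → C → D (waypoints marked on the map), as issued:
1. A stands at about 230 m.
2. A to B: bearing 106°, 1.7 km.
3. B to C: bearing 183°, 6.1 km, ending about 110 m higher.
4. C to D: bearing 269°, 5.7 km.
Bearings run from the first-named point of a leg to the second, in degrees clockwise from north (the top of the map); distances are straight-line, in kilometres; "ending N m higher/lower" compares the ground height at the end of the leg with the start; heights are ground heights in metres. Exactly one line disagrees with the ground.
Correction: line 3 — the bearing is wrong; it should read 342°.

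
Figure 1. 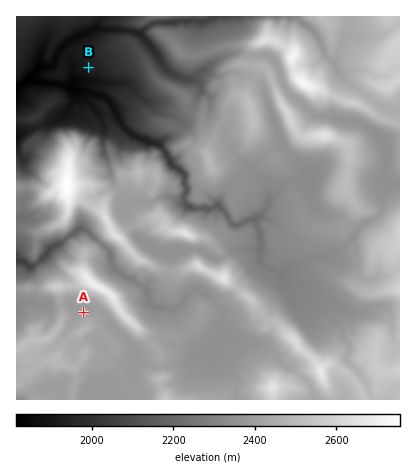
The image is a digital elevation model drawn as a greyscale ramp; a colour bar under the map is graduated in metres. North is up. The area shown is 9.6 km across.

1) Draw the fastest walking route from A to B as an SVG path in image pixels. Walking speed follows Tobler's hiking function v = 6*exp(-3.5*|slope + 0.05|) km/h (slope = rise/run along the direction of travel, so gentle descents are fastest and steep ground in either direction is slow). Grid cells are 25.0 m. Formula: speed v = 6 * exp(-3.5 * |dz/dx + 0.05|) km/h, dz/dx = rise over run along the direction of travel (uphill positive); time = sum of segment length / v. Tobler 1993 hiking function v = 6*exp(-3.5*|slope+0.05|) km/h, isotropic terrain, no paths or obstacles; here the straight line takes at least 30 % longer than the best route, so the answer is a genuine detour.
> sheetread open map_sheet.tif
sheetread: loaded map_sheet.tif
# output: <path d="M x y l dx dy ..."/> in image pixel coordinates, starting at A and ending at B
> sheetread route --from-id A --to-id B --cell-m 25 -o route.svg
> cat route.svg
<path d="M84 312l-10 0-14-6-4-8-2-2-6-2-4 0-2-2-4-2 0-2 2-4 6-10 4-4 4-4 0-2 0-4 4-6 4-4 4-10-2-2-10 0-2 2-10 0-4 2-4-2-2-4-2-2 0-4 0-2 4-2 4-4 2-2-2-2-2-6-6-2-2-4 0-2 4-6 0-4-2-2-4-4 0-2 6-6 4-2 0-2 0-14 2-4 0-8 2-2 0-6 0-2 4-2 8-8 14-8 2-2 2-4 2-4 0-4 2-4 8-8 4-6-2-6 4-4 0-2-2-2 0-4 2-4"/>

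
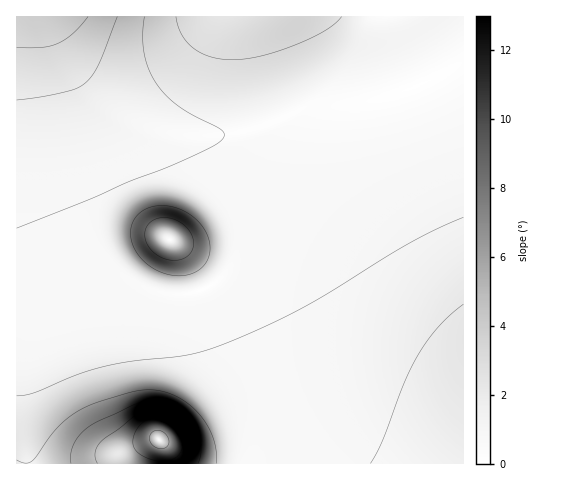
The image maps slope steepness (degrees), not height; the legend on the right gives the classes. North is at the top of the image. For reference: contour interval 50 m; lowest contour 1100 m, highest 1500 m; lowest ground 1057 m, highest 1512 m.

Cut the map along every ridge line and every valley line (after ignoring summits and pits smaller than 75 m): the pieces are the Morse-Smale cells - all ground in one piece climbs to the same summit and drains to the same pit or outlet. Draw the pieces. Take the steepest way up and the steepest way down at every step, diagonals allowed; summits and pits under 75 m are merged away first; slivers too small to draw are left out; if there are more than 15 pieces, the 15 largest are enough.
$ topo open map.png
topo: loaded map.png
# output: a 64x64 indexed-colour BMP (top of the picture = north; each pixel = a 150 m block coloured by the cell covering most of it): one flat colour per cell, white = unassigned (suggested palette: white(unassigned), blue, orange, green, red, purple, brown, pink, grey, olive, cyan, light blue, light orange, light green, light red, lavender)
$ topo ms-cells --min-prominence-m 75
<image width="64" height="64" href="data:image/bmp;base64,Qk12CAAAAAAAAHYAAAAoAAAAQAAAAEAAAAABAAQAAAAAAAAIAAATCwAAEwsAABAAAAAAAAAA////ALR3HwAOf/8ALKAsACgn1gC9Z5QAS1aMAMJ34wB/f38AIr28AM++FwDox64AeLv/AIrfmACWmP8A1bDFABERERERERERERERERERERERERERERERERERERERERERERERERERERERERERERERERERERERERERERERERERERERERERERERERERERERERERERERERERERERERERERERERERERERERERERERERERERERERERERERERERERERERERERERERERERERERERERERERERERERERERERERERERERERERERERERERERERERERERERERERERERERERERERERERERERERERERERERERERERERERERERERERERERERERERERERERERERERERERERERERERERERERERERERERERERERERERERERERERERERERERERERERERERERERERERERERERERERERERERERERERERERERERERERERERERERERERERERERERERERERERERERERERERERERERERERERERERERERERERERERERERERERERERERERERERERERERERERERERERERERERERERERERERERERERERERERERERERERERERERERERERERERERERERERERERERERERERERERERERERERERERERERERERERERERERERERERERERERERERERERERERERERERERERERERERERERERERERERERERERERERERERERERERERERERERERERERERERERERERERERERERERERERERERERERERERERERERERERERERERERERERERERERERERERERERERERERERERERERERERERERERERERERERERERERERERERERERERERERERERERERERERERERERERERERERERERERERERERERERERERERERERERERERERERERERERERERERERERERERERERERERERERERERERERERERERERERERERERERERERERERERERERERERERERERERERERERERERERERERERERERERERERERERERERERERERERERERERERERERETMzERERERERERERERERERERERERERERERERERERERMzMzMzMRERERERERERERERERERERERERERERERERETMzMzMzMzERERERERERERERERERERERERERERERERETMzMzMzMzMxERERERERERERERERERERERERERERERETMzMzMzMzMzMRERERERERERERERERERERERERERERETMzMzMzMzMzMxERERERERERERERERERERERERERERETMzMzMzMzMzMzERERERERERERERERERERERERERERERMzMzMzMzMzMzMRERERERERERERERERERERERERERERMzMzMzMzMzMzMxEREREREREREREREREREREREREREREzMzMzMzMzMzMzEREREREREREREREREREREREREREREzMzMzMzMzMzMzMRERERERERERERERERERERERERERETMzMzMzMzMzMzMxERERERERERERERERERERERERERETMzMzMzMzMzMzMzERERERERERERERERERERERERERERMzMzMzMzMzMzMzERERERERERERERERERERERERERERMzMzMzMzMzMzMzMREREREREREREREREREREREREREREzMzMzMzMzMzMzMRERERERERERERERERERERERERERETMzMzMzMzMzMzMxERERERERERERERERERERERERERETMzMzMzMzMzMzMzERERERERERERERERERERERERERERMzMzMzMzMzMzMzEREREREREREREREREREREREREREREzMzMzMzMzMzMzMREREREREREREREREREREREREREREzMzMzMzMzMzMzMRERERERERERERERERERERERERERETMzMzMzMzMzMzMxERERERERERERERERERERERERERERMzMzMzMzMzMzMxERERERERERERERERERERERERERERMzMzMzMzMzMyIiIiIiEREREREREREREREREREREREREzMzMzMzMyIiIiIiIiIiIhERERERERERERERERERERETMzMzMzMiIiIiIiIiIiIiIhERERERERERERERERERERMzMzMzIiIiIiIiIiIiIiIiIhERERERERERERERERERMzMzMzIiIiIiIiIiIiIiIiIiIiIiIhEREREREREREREzMzMzIiIiIiIiIiIiIiIiIiIiIiIiIiIhERERERERETMzMzIiIiIiIiIiIiIiIiIiIiIiIiIiIiIiERERERERMzMzIiIiIiIiIiIiIiIiIiIiIiIiIiIiIiIiEREREREzMzIiIiIiIiIiIiIiIiIiIiIiIiIiIiIiIiIiERERETMzIiIiIiIiIiIiIiIiIiIiIiIiIiIiIiIiIiIiERERMzMiIiIiIiIiIiIiIiIiIiIiIiIiIiIiIiIiIiIiEREzMiIiIiIiIiIiIiIiIiIiIiIiIiIiIiIiIiIiIiIREzMyIiIiIiIiIiIiIiIiIiIiIiIiIiIiIiIiIiIiIhETMyIiIiIiIiIiIiIiIiIiIiIiIiIiIiIiIiIiIiIiERMzIiIiIiIiIiIiIiIiIiIiIiIiIiIiIiIiIiIiIiIREzIiIiIiIiIiIiIiIiIiIiIiIiIiIiIiIiIiIiIiIhETMiIiIiIiIiIiIiIiIiIiIiIiIiIiIiIiIiIiIiIi"/>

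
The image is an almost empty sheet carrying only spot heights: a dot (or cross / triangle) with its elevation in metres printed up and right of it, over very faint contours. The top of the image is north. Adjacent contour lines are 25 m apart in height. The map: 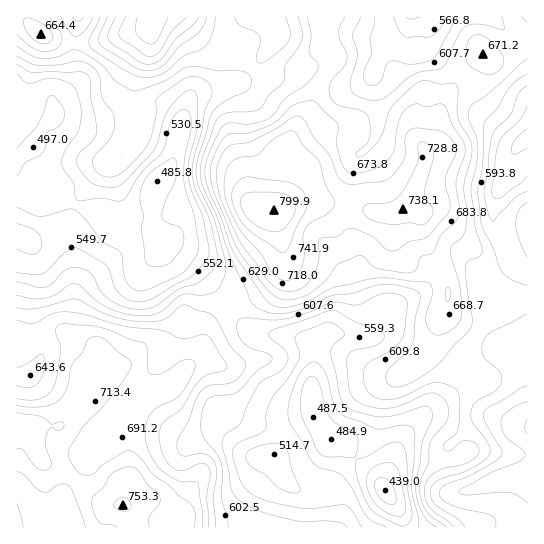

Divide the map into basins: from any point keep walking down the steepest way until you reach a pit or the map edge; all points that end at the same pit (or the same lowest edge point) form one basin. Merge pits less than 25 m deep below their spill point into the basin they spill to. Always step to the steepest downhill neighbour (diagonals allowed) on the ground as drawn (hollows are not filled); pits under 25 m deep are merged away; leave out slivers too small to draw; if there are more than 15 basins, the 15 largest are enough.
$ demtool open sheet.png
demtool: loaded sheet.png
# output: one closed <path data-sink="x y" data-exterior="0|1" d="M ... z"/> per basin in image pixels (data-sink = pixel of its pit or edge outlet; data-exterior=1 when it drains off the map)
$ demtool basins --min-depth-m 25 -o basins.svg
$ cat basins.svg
<path data-sink="385 491" data-exterior="0" d="M343 129l-22 2-37 23-5 48-4 8 8 36-2 21-5 8-15 14-12 7-15 4-21 17-6 9-8 29-18 20-1-8-4-6-10-10-11-6-10 2-15 14-9 4-12 2-11 8 2-18-3-7-7-6-23-11-18-1-19 7-14 2 0 84 13 4 8 25 5 7 27 14 34 28 10 2 7 0-7 2-5 6-3 8 1 7 422-1 0-182-14 2-17-2-40-24-9-8 0-27-3-8-10-15-12-26-3-23-13-8 5-8 3-8-2-3-16-8-32-36-12-10z"/><path data-sink="157 181" data-exterior="0" d="M322 16l-171 1-2 29-18 48 0 12 6 17 0 10-5 9-11 13-26 22-14 17-8 15-5 16-1 10-10-7-41-13 1 125 13-1 19-7 18 1 23 11 7 6 3 7-1 16 10-6 12-2 9-4 17-16 8 0 11 6 10 10 4 6 1 8 18-20 8-29 6-9 21-17 23-8 19-17 7-12 0-17-8-36 4-8 5-48 9-23 18-22 6-20 16-28 0-7-9-12z"/><path data-sink="527 138" data-exterior="1" d="M527 45l-5 7-19 7-14 0-7-4-21 20-20 31-5 32-11 13 0 11-4 12-9 24-5 8 13 8 3 23 12 26 10 15 3 8 0 27 9 8 34 22 12 4 22-2 3-2z"/><path data-sink="411 17" data-exterior="1" d="M527 16l-204 0 1 26 9 12 0 7-16 28-6 20-18 22-8 20 36-20 22-2 10 4 12 10 32 36 16 8 1 2 11-27 0-11 11-13 4-28 5-12 22-29 15-14 7 4 14 0 19-7 6-7z"/><path data-sink="33 147" data-exterior="0" d="M26 16l-10 1 0 197 15 7 26 7 9 5 7-24 8-15 25-29 21-16 10-16 0-10-6-17 0-12 18-48 0-20-48 15-34 2-28-10-11-11z"/><path data-sink="17 527" data-exterior="1" d="M22 425l-6 1 0 101 89 1 3-15 7-7-12-3-34-28-27-14-5-7-8-25z"/><path data-sink="78 17" data-exterior="1" d="M150 16l-123 0 0 3 12 14 8 4 20 6 27 0 49-14 8-6z"/>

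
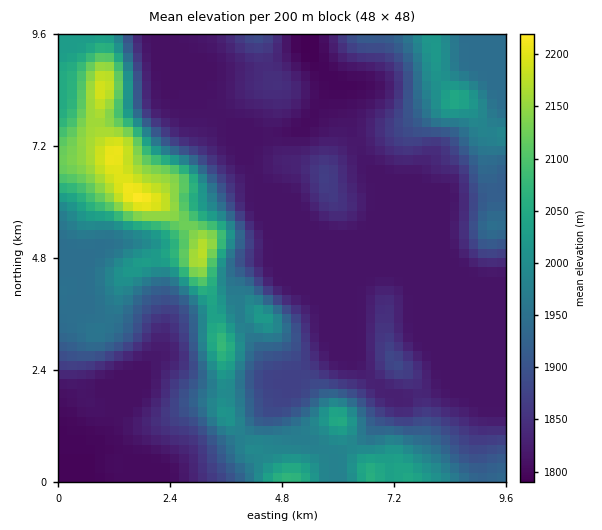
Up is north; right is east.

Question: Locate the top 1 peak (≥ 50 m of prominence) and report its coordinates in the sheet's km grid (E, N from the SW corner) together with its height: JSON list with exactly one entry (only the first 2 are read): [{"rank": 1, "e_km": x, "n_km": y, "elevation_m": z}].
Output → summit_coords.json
[{"rank": 1, "e_km": 1.74, "n_km": 6.09, "elevation_m": 2222}]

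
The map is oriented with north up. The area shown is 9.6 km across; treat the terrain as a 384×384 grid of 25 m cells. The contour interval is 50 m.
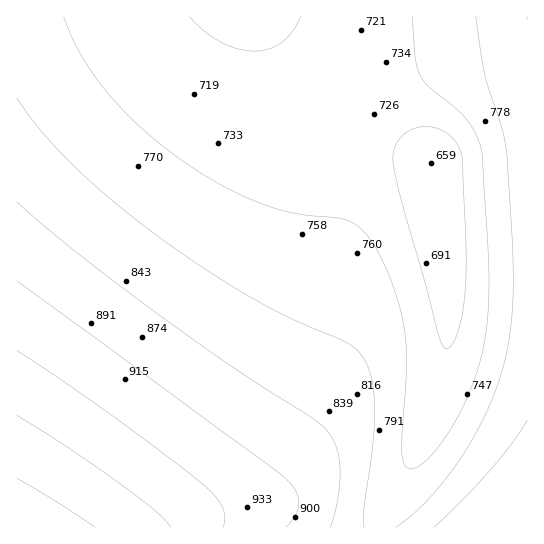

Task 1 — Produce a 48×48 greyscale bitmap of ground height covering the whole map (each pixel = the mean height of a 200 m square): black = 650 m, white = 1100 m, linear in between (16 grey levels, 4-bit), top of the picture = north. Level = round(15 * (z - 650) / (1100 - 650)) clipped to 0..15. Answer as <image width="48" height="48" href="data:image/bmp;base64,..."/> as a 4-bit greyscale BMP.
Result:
<image width="48" height="48" href="data:image/bmp;base64,Qk32BAAAAAAAAHYAAAAoAAAAMAAAADAAAAABAAQAAAAAAIAEAAATCwAAEwsAABAAAAAAAAAAAAAAABEREQAiIiIAMzMzAERERABVVVUAZmZmAHd3dwCIiIgAmZmZAKqqqgC7u7sAzMzMAN3d3QDu7u4A////AO7u7t3d3MzLu6qpmZiId2ZVVVZnd4iIiO7u3d3czMy7u6qpmZmId2ZVRFVmd3eIiO7t3d3MzMu7uqqpmZmIh2ZVREVWZ3d4iO3d3dzMy7u7qqqZmZiIh3ZVRERVZnd3eN3d3MzMu7u6qqmZmYiIh3ZVRERFVmd3d93dzMzLu7qqqpmZmIiId3ZVRDNEVWZ3d93MzMu7u6qqqZmZiIiHd3ZlRDM0RVZnd8zMzLu7uqqqmZmYiIh3d3ZlRDMzRFZmd8zMu7u6qqqZmZiIiId3d2ZlRDMzNFVmd8zLu7uqqqmZmYiIh3d3d2ZlRDMzNEVmZ8u7u7qqqpmZiIiId3d3dmZlRDMiM0VWZ7u7uqqqmZmYiIiHd3d2ZmZVVDMiM0RWZru7qqqpmZmIiId3d3ZmZmZVVDMiIzRVZruqqqmZmYiIiHd3d2ZmZmZVVDMiIzRVZrqqqpmZmIiId3d3ZmZmZmVVVDMiIjRFZqqqqZmZiIiHd3d2ZmZmZVVVRDMiIjNFVqqpmZmIiIh3d3ZmZmZlVVVVRDMiIiNFVqqZmZiIiHd3d2ZmZmVVVVVVRDMiIiNFVpmZmYiIh3d3ZmZmZVVVVVVURDMiIiNEVpmZiIiId3d2ZmZmVVVVVVVURDMiEiNEVpmYiIh3d3dmZmZVVVVVVVRERDIhEiNEVpiIiId3d2ZmZlVVVVVVREREQzIhESM0VYiIiHd3dmZmZVVVVVREREREQzIhESM0VYiId3d3ZmZlVVVVVEREREREQzIhESM0VYiHd3dmZmZVVVVUREREREREMyIRESM0VYh3d3ZmZmVVVVVERERERERDMyIRESNEVXd3d2ZmZVVVVURERERERERDMyIRESNEVXd3dmZmVVVVVEREREREREMzMiERESNEVnd2ZmZlVVVUREREREQzMzMzMiERESNEVndmZmZVVVVEREREQzMzMzMzMiERESNEVnZmZlVVVURERERDMzMzMzMzIhERESNEVmZmZVVVVEREREMzMzMzMzMzIhEQESNFVmZmVVVVREREQzMzMzMzMzMzIhEAESNFVmZlVVVUREREMzMzMzMzMzMyIhEAESNFVmZVVVVEREQzMzMzMzMzMzMyIhEAESNFVmVVVVREREMzMzMzMzMzMzMyIhEREiNFVlVVVURERDMzMzMzIiIiMzMyIhEREjNFVlVVVEREQzMzMzMiIiIiIjMyIiIiIzRFVlVVREREMzMzMyIiIiIiIiMzIiIiM0RVZlVURERDMzMzIiIiIiIiIiIzMzMzNERVZlVEREQzMzMyIiIiIiIiIiIzMzMzREVVZlVEREMzMzMiIiIiIiIiIiIzMzM0REVVZlRERDMzMzIiIiIiIiIiIiIjMzM0RFVWZlRERDMzMyIiIiIiIiIiIiIjMzNERFVWZkREQzMzMiIiIiIiIiIiIiIjMzNERFVWZkREQzMzIiIiIiIiIiIiIiIjMzNERFVWZkREMzMzIiIiIiIiIiIiIiIjMzNERFVWZkREMzMyIiIiIiIhEiIiIiIjMzNERFVWZg=="/>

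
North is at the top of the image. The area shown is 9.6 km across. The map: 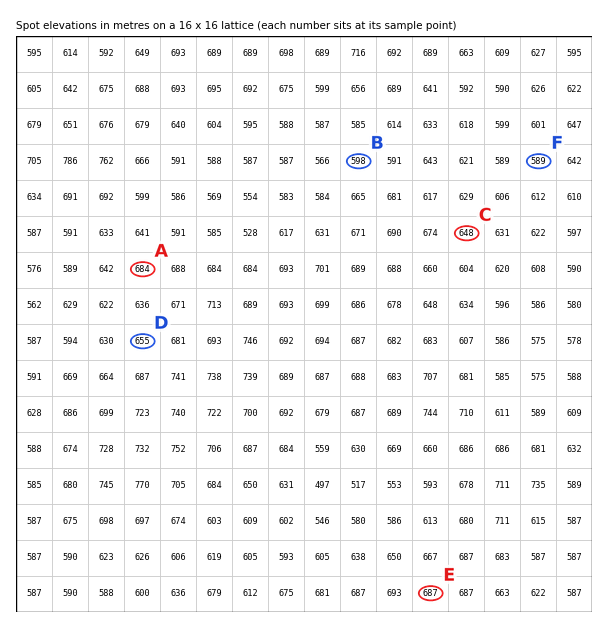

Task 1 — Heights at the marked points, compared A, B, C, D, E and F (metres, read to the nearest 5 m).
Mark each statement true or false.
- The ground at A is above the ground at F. true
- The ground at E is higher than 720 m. false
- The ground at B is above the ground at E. false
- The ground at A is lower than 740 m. true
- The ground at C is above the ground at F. true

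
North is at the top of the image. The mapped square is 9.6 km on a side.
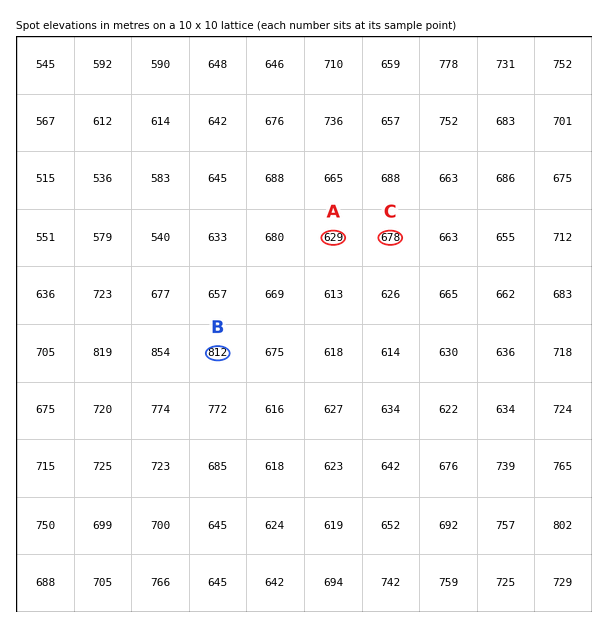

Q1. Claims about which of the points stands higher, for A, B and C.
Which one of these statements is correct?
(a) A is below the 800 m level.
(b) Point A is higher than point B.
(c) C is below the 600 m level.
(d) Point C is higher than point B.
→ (a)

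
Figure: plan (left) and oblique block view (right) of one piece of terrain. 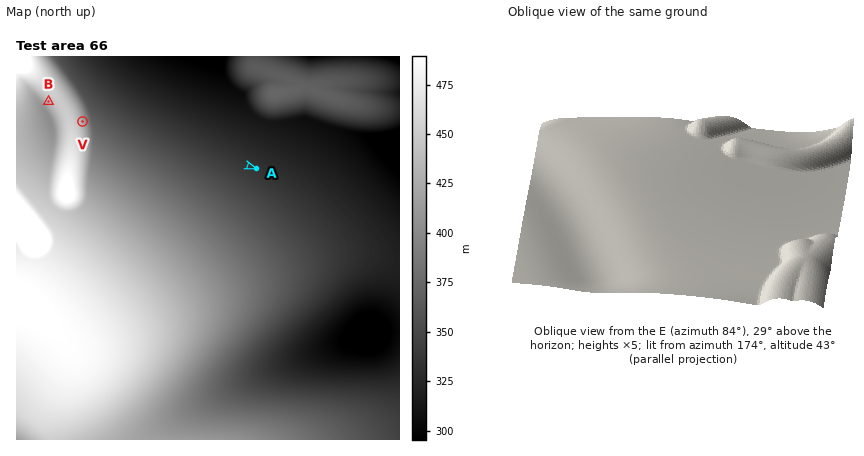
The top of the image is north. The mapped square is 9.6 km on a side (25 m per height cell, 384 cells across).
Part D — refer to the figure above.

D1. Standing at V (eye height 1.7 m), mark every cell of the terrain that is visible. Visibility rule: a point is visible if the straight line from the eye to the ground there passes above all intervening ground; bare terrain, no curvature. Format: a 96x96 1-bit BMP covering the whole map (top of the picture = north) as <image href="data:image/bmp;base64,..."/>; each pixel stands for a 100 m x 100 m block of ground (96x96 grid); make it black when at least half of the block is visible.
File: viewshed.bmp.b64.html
<image width="96" height="96" href="data:image/bmp;base64,Qk2+BAAAAAAAAD4AAAAoAAAAYAAAAGAAAAABAAEAAAAAAIAEAAATCwAAEwsAAAIAAAAAAAAA////AAAAAAAAAAAAAAAAAAAAAAAAAAAAAAAAAAAAAAAAAAAAAAAAAAAAAAAAAAAAAAAAAAAAAAAAAAAAAAAAAAAAAAAAAAAAAAAAAAAAAAAAAAAAAAAAAAAAAAAAAAAAAAAAAAAAAAAAAAAAAAAAAAAAAAAAAAAAAAAAAAAAAAAAAAAAAAAAAAAAAAAAAAAAAAAAAAAAAAAAAAAAAAAAAAAAAAAAAAAAAAAAAAAAAAAAAAAAAAAAAAAAAAAAAAAAAAAAAAAAAAAAAAAAAAAAAAAAAAAAAAAAAAAAAAAAAAAAAAAAAAAAAAAAAAAAAAAAAAAAAAAAAAAAAAAAAAAAAAAAAAAAAAAAAAAAAAAAAAAAAAAAAAAAAAAAAAAAAAAAAAAAAAAAAAAAAAAAAAAAAAAAAAAAAAAAAAAAAAAAAAAAAAAAAAAAAAAAAAAAAAAAAAAAAAAAAAAAAAAAAAAAAAAAAAAAAAAAAAAAAAAAAAAAAAAAAAAAAAAAAAAAAAAAAAAAAAAAAAAAAAB8AAAAAAAAAAAAAAD/wAAAAAAAAAAAAAD/+AAAAAAAAAAAAAD//gAAAAAAAAAAAAD//8AAAAAAAAAAAAD///AAAAAAAAAAAAD///4AAAAAAAAAAAD////AAAAAAAEAAAH////4AAAAAAMAAAH/////gAAAAAcAAAH//////AAAAA8AAAH//////8AAAD8AAAH///////4AAP8AAAH////////gA/8AAAH////////+P/8AAAP///////////8AAAP///////////8AAAP///////////8AAAP///////////8AAAP///////////8AAAP///////////8AAAP///////////8AAAP///////////8AAAP///////////8AAAP///////////8AAAf///////////8AAAf///////////8AAAf///////////8AAAf///////////8AAAf///////////8AAAf///////////8AAAf///////////8AAAf///////////4AAAf///////////wAAAf///////////gAAA////////////AAAA///////////+AAAA///////////8AAAA///////////8AAAA///////////4AAAA///////////4AAAA///////////wAAAA///////////wAAAA///////////gAAAB///////////4AAAB///////////8AAAN///////////8AAAN///////////4AAAJ///////8H//wAAAD///////8B//wAAAD///////8B//gAAAD///////+B/+AAAAD////////h/4AAAAD////////7/gAAAAH/////////+AAAAAH/////////4AAAAAH/////////4AAAAAP////////9/gAAAAP////////wPAAAAAP///////+AAAAAAAf///////4AAAAAAAf///////AAAAAAAAf//////8AAAAAAAAf//////4AAAAAA="/>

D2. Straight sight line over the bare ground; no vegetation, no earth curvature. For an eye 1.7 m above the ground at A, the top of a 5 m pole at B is out of sight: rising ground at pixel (77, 111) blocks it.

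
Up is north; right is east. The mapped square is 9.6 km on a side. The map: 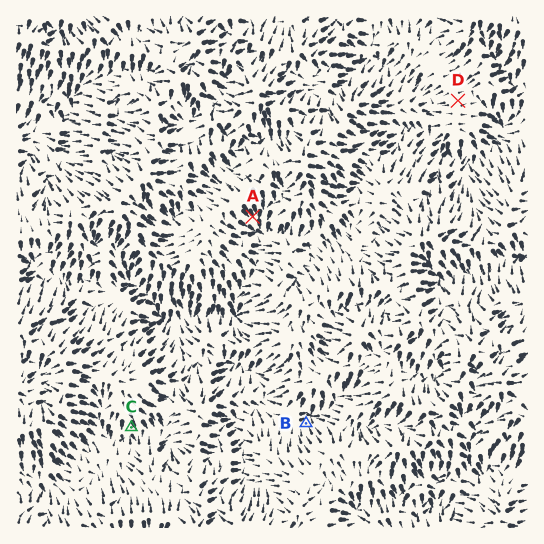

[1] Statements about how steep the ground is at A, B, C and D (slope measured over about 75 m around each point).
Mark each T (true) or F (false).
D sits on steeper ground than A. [F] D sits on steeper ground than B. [F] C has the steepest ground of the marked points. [T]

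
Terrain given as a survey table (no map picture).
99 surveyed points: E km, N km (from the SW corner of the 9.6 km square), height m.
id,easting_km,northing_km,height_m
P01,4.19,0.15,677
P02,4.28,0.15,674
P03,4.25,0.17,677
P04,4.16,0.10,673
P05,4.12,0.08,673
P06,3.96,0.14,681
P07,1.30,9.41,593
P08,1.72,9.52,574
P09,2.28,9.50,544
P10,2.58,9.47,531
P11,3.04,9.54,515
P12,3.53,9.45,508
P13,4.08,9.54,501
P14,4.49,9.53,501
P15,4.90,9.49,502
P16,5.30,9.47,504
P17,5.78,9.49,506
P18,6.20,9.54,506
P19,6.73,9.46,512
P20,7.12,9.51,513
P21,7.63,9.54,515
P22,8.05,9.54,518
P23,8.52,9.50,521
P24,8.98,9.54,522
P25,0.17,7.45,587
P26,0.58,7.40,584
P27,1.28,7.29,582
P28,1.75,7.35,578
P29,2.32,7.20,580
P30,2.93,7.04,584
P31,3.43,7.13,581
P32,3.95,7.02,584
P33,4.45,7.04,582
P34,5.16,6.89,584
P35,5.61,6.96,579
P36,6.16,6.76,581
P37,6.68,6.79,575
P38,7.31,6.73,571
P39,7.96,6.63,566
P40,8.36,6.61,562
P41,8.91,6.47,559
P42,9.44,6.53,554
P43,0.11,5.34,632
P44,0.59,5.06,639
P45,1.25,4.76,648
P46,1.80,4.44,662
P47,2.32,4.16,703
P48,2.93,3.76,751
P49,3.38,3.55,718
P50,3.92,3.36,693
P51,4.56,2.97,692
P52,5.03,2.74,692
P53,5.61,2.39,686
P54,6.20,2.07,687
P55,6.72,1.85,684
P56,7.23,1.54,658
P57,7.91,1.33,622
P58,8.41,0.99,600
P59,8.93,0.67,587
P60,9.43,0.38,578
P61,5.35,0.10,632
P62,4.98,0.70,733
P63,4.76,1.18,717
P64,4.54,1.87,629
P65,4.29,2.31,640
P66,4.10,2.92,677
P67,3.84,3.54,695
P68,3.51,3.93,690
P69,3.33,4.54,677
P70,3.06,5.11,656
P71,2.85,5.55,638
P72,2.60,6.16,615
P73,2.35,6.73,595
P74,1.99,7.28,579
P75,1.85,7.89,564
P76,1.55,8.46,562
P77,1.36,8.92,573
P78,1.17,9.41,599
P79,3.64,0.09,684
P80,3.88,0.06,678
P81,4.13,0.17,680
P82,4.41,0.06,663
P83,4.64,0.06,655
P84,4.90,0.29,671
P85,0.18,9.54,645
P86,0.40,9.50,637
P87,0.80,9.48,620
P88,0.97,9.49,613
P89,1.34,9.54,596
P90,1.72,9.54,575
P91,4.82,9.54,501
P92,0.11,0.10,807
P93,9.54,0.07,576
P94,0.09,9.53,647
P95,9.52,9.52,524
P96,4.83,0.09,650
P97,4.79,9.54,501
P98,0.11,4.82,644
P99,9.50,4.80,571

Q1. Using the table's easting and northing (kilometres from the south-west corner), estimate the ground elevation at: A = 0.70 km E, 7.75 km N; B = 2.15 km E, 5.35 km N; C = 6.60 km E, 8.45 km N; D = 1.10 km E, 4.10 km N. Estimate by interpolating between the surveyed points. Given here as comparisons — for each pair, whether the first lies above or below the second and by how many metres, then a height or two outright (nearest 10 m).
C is below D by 120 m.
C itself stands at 540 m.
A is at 580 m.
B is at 640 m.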